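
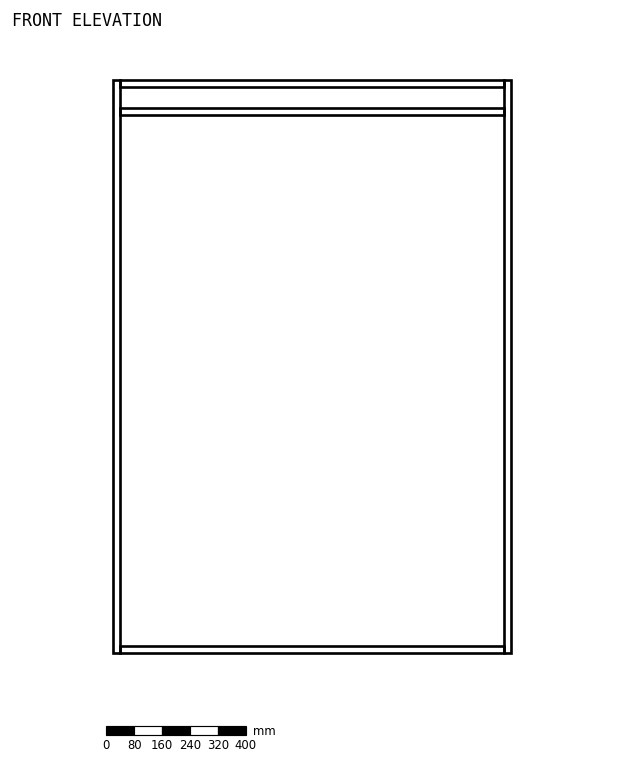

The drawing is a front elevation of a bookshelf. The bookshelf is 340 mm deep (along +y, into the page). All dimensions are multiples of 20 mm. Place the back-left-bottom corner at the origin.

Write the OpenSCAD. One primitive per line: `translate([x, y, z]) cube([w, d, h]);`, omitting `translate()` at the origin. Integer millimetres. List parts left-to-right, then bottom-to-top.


cube([20, 340, 1640]);
translate([20, 0, 0]) cube([1100, 340, 20]);
translate([20, 0, 1540]) cube([1100, 340, 20]);
translate([20, 0, 1620]) cube([1100, 340, 20]);
translate([1120, 0, 0]) cube([20, 340, 1640]);


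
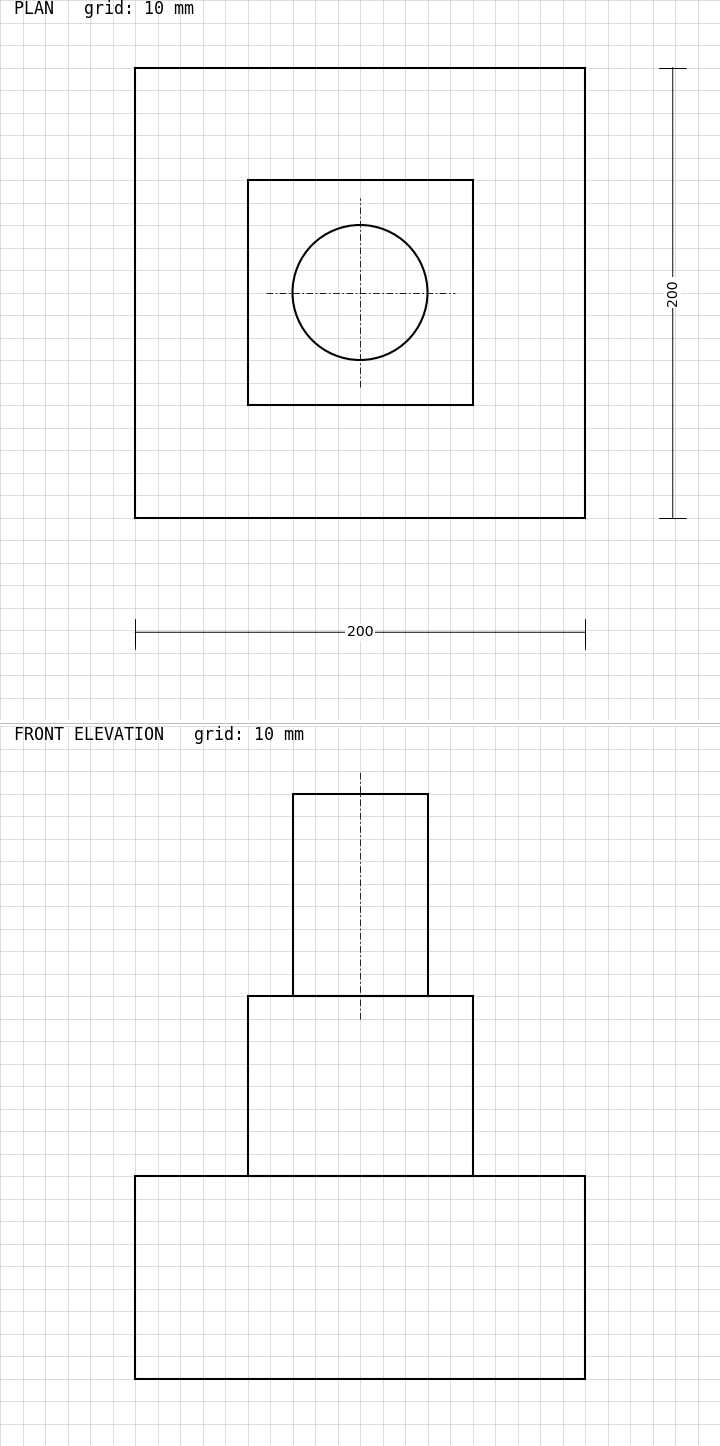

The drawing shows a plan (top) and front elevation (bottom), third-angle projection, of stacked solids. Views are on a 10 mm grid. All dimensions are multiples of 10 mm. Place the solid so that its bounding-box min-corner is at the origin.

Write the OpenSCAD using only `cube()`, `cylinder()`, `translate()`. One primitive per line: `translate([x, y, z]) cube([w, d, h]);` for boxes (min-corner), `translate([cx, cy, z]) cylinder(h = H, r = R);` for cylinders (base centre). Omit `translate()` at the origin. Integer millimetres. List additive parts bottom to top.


cube([200, 200, 90]);
translate([50, 50, 90]) cube([100, 100, 80]);
translate([100, 100, 170]) cylinder(h = 90, r = 30);


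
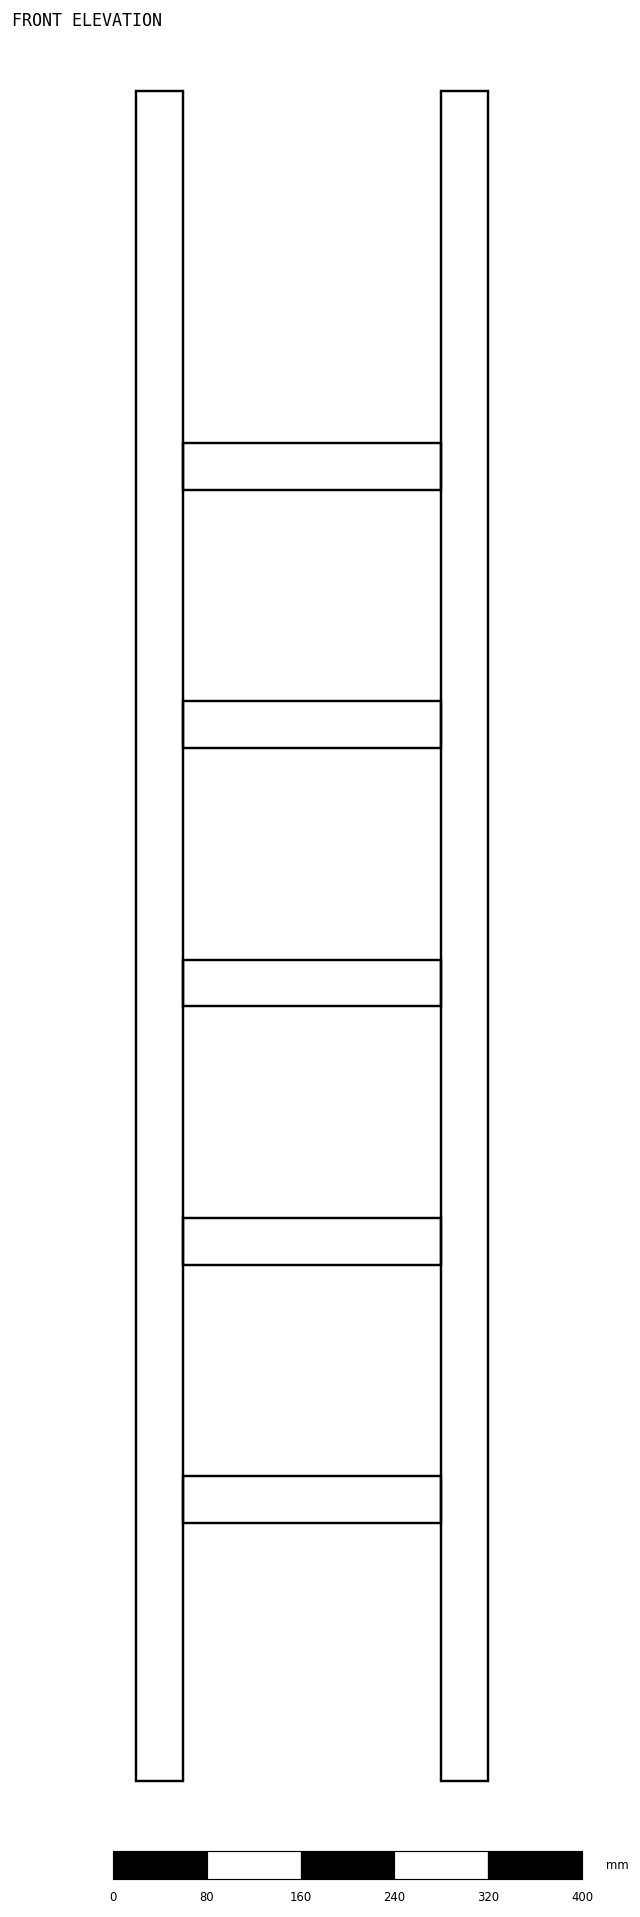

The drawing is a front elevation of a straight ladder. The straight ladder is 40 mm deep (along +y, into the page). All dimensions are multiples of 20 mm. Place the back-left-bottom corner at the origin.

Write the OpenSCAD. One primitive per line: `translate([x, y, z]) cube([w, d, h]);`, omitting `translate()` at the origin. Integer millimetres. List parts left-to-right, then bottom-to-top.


cube([40, 40, 1440]);
translate([40, 0, 220]) cube([220, 40, 40]);
translate([40, 0, 440]) cube([220, 40, 40]);
translate([40, 0, 660]) cube([220, 40, 40]);
translate([40, 0, 880]) cube([220, 40, 40]);
translate([40, 0, 1100]) cube([220, 40, 40]);
translate([260, 0, 0]) cube([40, 40, 1440]);


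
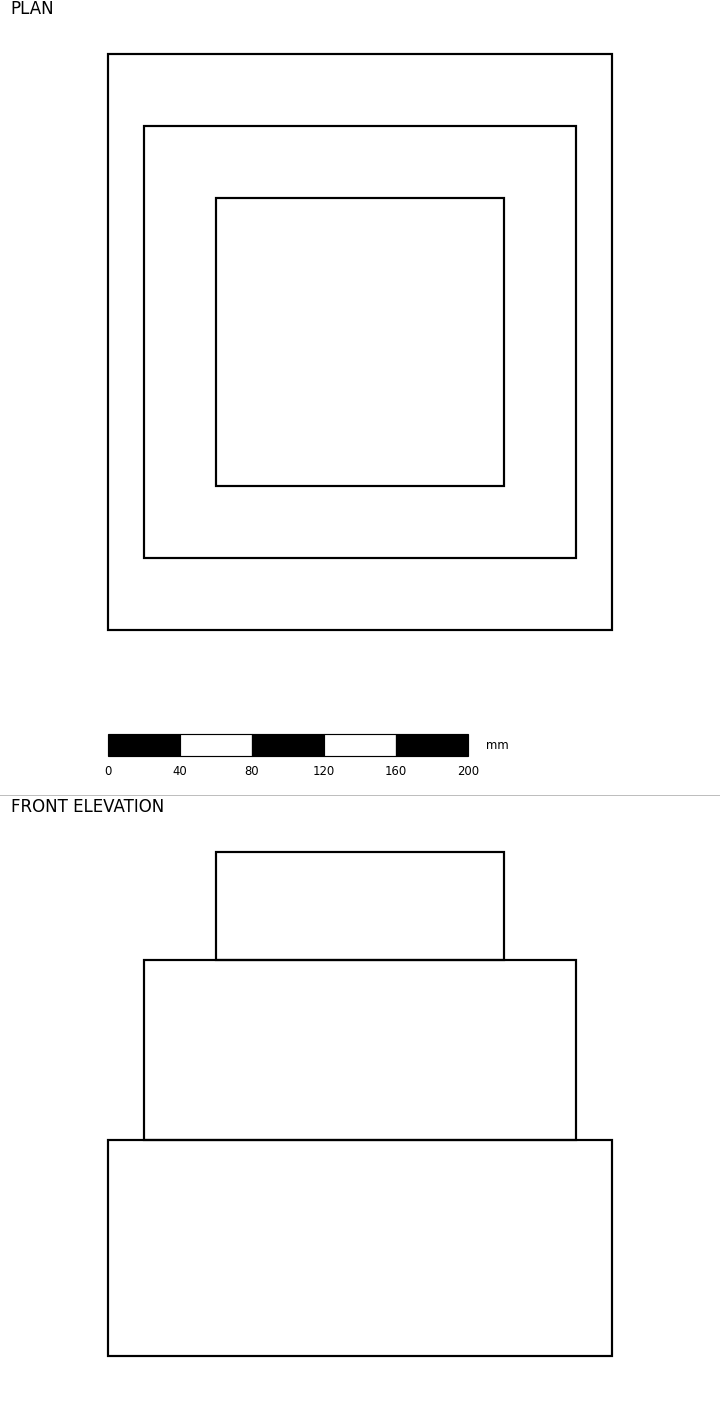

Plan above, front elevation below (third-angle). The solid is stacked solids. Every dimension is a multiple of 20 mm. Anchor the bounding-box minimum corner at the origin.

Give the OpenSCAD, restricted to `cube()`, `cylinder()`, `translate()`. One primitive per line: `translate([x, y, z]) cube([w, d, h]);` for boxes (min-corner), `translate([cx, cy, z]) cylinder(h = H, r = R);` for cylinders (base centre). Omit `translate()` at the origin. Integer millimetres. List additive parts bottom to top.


cube([280, 320, 120]);
translate([20, 40, 120]) cube([240, 240, 100]);
translate([60, 80, 220]) cube([160, 160, 60]);


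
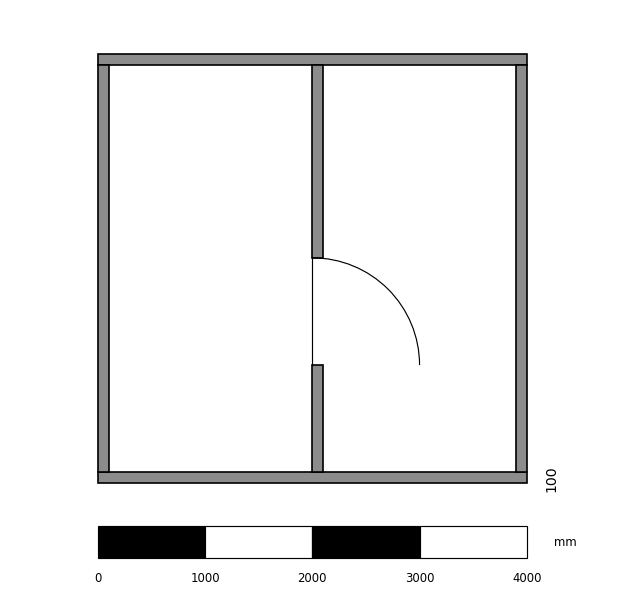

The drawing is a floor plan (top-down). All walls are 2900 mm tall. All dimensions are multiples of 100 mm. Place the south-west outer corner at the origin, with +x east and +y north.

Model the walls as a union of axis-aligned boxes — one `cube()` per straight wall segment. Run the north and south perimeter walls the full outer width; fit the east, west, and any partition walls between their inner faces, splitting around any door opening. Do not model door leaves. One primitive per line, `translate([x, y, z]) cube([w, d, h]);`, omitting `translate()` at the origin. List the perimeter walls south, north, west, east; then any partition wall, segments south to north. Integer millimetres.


cube([4000, 100, 2900]);
translate([0, 3900, 0]) cube([4000, 100, 2900]);
translate([0, 100, 0]) cube([100, 3800, 2900]);
translate([3900, 100, 0]) cube([100, 3800, 2900]);
translate([2000, 100, 0]) cube([100, 1000, 2900]);
translate([2000, 2100, 0]) cube([100, 1800, 2900]);


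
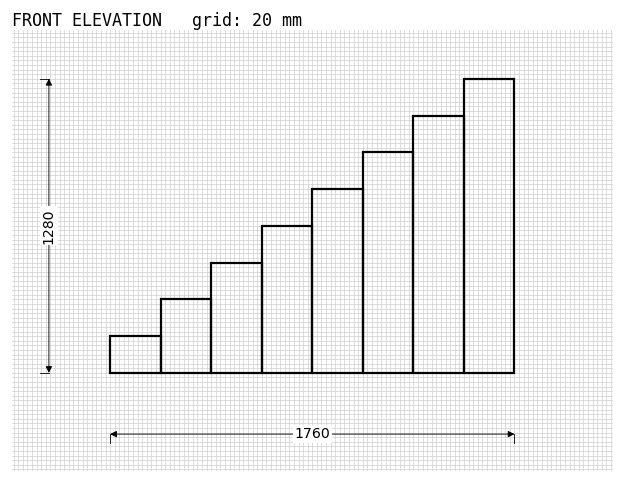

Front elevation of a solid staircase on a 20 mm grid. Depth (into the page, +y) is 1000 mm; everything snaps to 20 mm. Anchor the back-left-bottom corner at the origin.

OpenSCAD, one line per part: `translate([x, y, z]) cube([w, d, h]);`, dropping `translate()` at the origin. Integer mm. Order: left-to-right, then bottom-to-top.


cube([220, 1000, 160]);
translate([220, 0, 0]) cube([220, 1000, 320]);
translate([440, 0, 0]) cube([220, 1000, 480]);
translate([660, 0, 0]) cube([220, 1000, 640]);
translate([880, 0, 0]) cube([220, 1000, 800]);
translate([1100, 0, 0]) cube([220, 1000, 960]);
translate([1320, 0, 0]) cube([220, 1000, 1120]);
translate([1540, 0, 0]) cube([220, 1000, 1280]);


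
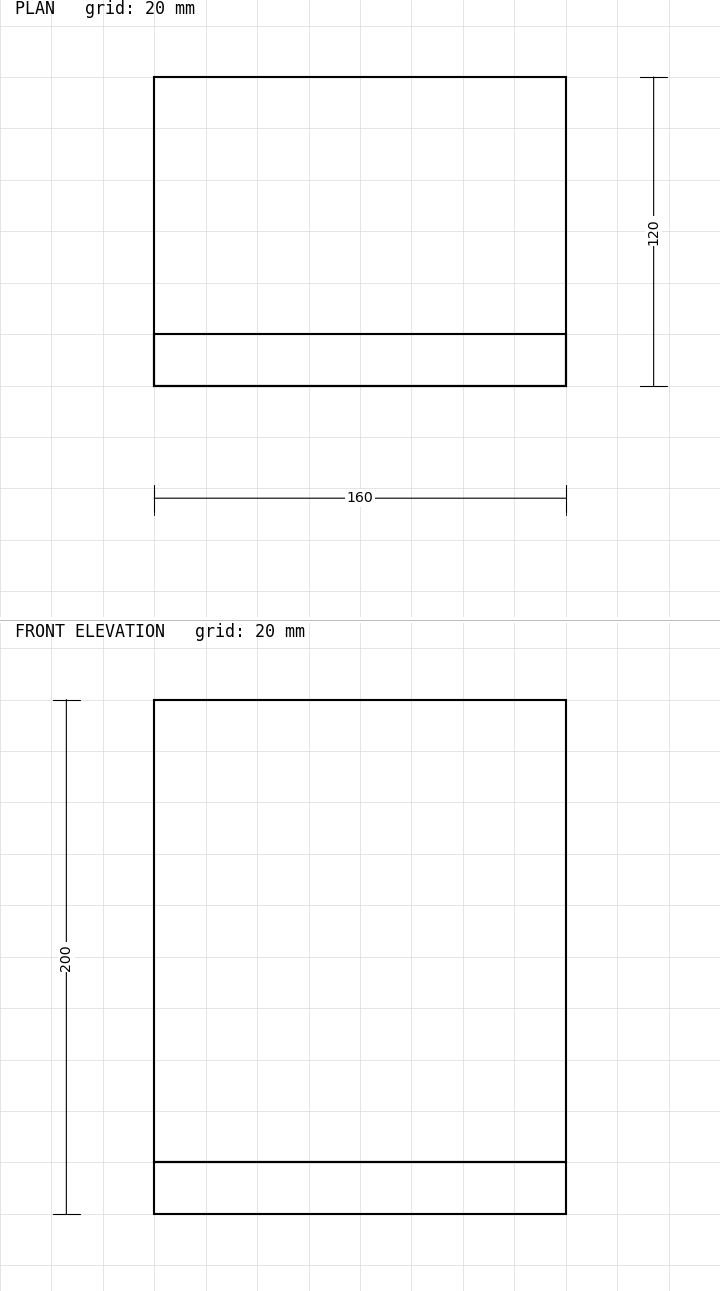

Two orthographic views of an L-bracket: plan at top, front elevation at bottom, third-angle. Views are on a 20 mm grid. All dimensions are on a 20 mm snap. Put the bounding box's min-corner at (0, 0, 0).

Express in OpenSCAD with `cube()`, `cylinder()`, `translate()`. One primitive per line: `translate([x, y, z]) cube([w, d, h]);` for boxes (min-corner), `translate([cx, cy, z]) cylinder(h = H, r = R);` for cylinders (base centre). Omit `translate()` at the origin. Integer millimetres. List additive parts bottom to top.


cube([160, 120, 20]);
translate([0, 0, 20]) cube([160, 20, 180]);


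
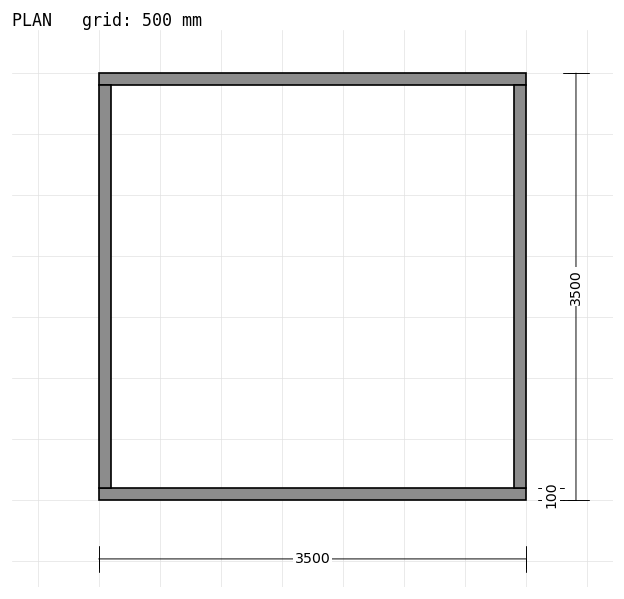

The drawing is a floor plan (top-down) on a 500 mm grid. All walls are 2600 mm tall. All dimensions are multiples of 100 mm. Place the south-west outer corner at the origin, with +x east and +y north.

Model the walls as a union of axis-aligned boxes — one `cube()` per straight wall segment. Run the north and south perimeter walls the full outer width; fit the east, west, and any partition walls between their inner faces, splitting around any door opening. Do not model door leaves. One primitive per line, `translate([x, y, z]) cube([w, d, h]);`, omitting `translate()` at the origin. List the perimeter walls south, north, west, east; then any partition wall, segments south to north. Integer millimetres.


cube([3500, 100, 2600]);
translate([0, 3400, 0]) cube([3500, 100, 2600]);
translate([0, 100, 0]) cube([100, 3300, 2600]);
translate([3400, 100, 0]) cube([100, 3300, 2600]);


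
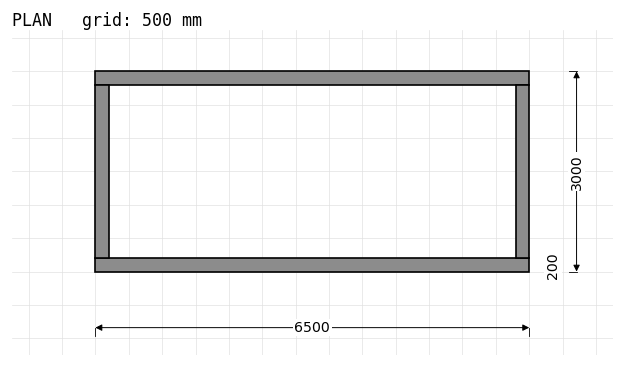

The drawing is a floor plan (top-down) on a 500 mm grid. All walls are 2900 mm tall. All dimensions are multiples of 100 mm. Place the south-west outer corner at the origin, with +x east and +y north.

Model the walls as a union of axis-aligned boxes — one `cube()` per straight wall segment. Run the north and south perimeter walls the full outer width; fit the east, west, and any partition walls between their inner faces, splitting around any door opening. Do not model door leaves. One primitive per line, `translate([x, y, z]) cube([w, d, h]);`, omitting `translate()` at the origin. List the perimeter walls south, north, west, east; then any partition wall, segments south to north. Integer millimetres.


cube([6500, 200, 2900]);
translate([0, 2800, 0]) cube([6500, 200, 2900]);
translate([0, 200, 0]) cube([200, 2600, 2900]);
translate([6300, 200, 0]) cube([200, 2600, 2900]);


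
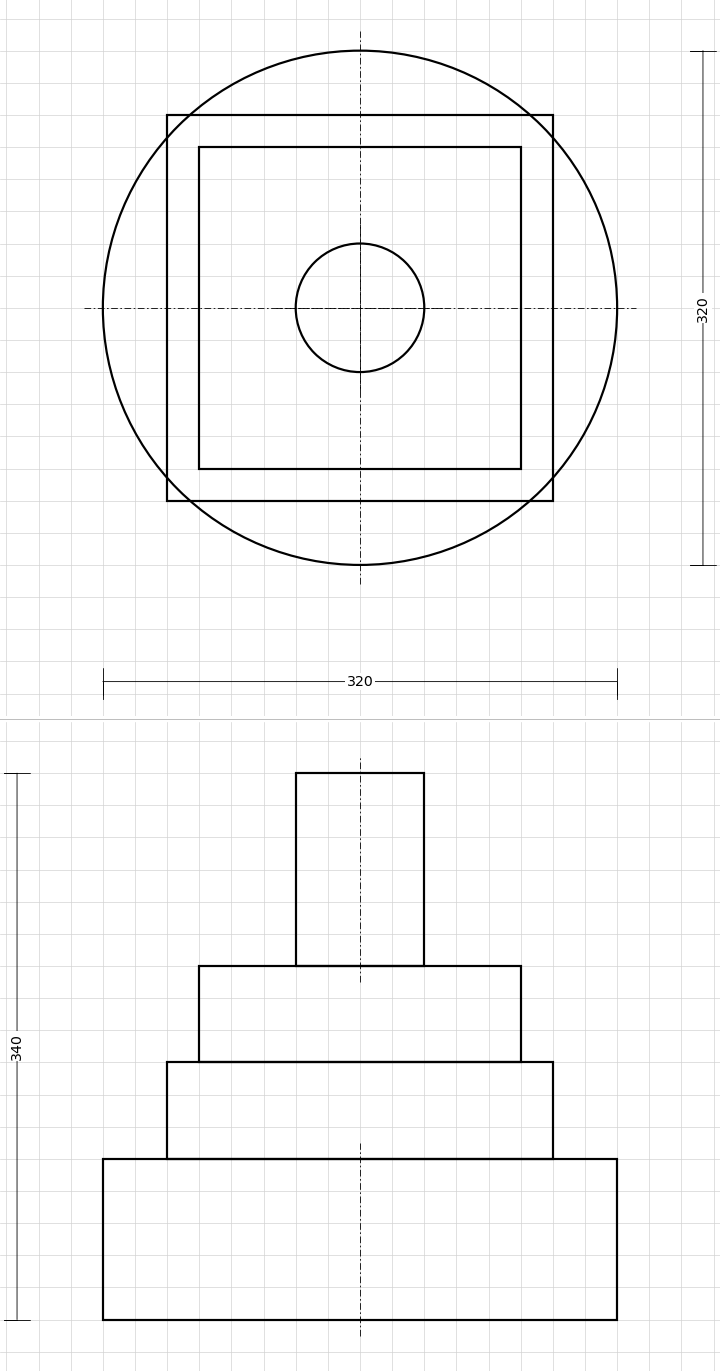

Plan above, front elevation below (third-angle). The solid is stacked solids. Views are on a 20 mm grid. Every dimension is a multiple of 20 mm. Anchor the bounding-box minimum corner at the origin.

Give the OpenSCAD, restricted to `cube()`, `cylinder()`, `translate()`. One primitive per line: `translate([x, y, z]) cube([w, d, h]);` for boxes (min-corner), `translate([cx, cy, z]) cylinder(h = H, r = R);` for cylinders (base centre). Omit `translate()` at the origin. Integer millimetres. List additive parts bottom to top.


translate([160, 160, 0]) cylinder(h = 100, r = 160);
translate([40, 40, 100]) cube([240, 240, 60]);
translate([60, 60, 160]) cube([200, 200, 60]);
translate([160, 160, 220]) cylinder(h = 120, r = 40);


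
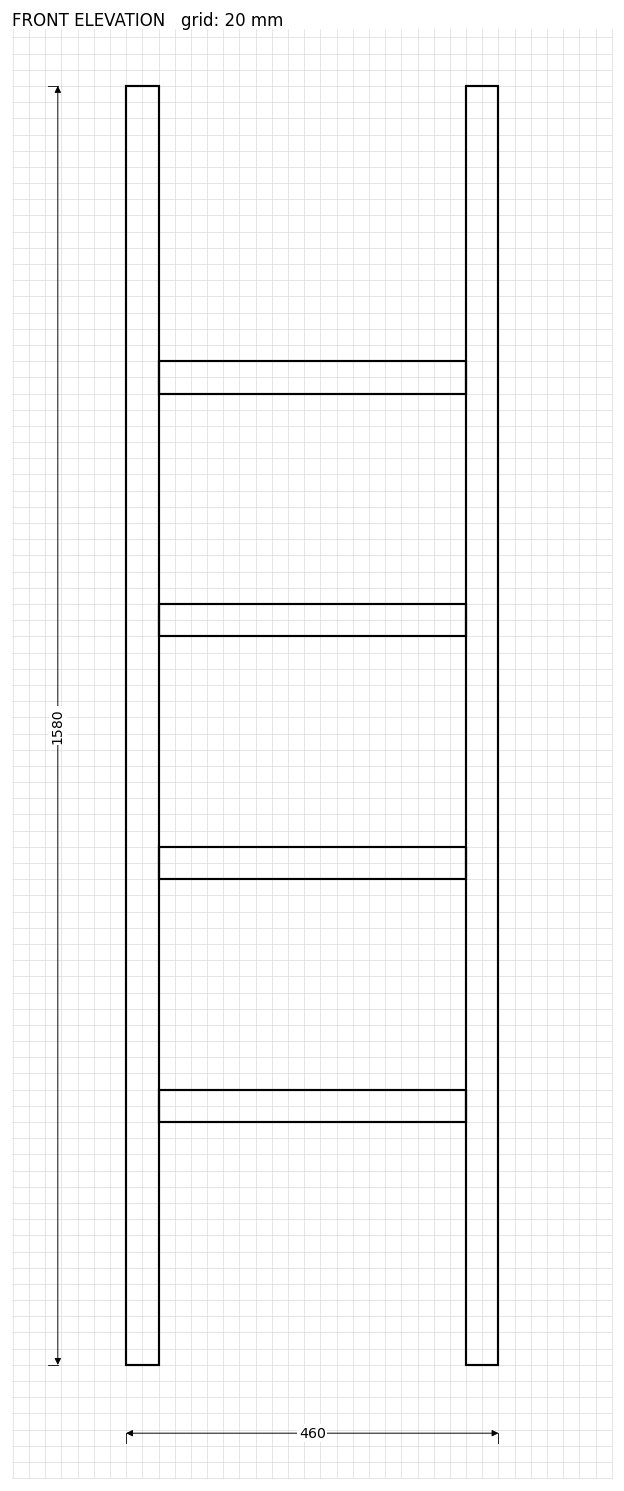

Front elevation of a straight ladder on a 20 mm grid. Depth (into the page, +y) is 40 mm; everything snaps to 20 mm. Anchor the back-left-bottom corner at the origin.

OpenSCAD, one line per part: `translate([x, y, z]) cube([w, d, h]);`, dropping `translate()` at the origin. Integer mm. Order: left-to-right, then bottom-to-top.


cube([40, 40, 1580]);
translate([40, 0, 300]) cube([380, 40, 40]);
translate([40, 0, 600]) cube([380, 40, 40]);
translate([40, 0, 900]) cube([380, 40, 40]);
translate([40, 0, 1200]) cube([380, 40, 40]);
translate([420, 0, 0]) cube([40, 40, 1580]);


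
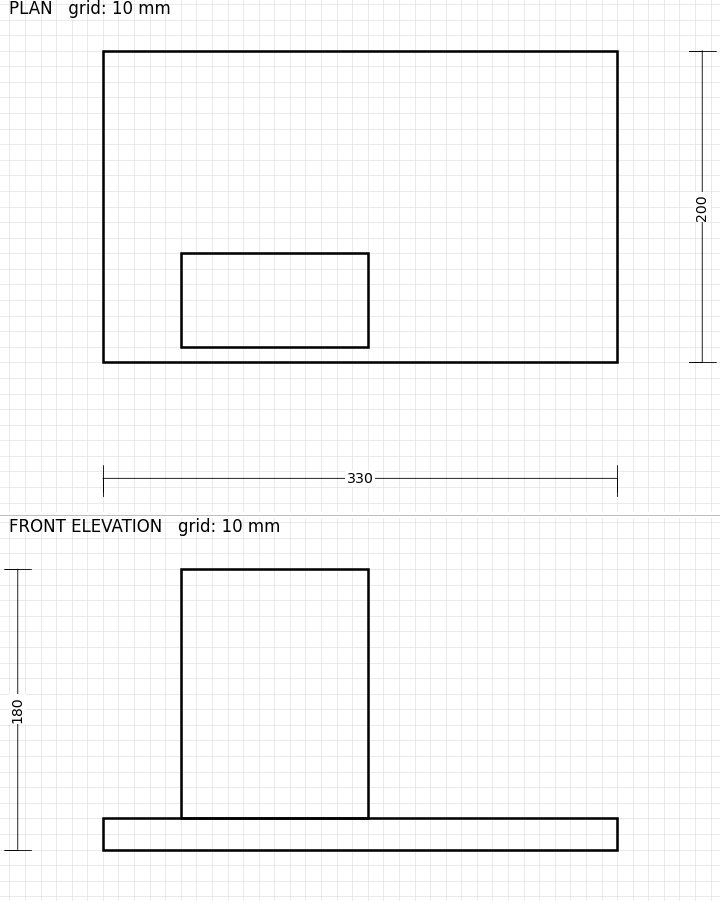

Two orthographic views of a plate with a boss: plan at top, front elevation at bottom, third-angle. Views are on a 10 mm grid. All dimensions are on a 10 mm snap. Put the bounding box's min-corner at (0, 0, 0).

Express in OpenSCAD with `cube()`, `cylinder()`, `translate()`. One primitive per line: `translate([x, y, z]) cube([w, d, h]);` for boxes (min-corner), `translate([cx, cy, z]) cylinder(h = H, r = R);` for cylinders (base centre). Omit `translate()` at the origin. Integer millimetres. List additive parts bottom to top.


cube([330, 200, 20]);
translate([50, 10, 20]) cube([120, 60, 160]);


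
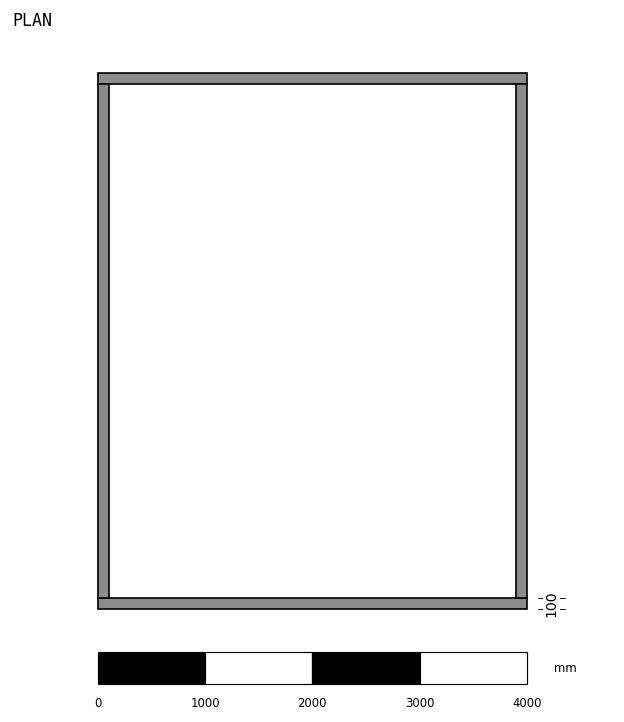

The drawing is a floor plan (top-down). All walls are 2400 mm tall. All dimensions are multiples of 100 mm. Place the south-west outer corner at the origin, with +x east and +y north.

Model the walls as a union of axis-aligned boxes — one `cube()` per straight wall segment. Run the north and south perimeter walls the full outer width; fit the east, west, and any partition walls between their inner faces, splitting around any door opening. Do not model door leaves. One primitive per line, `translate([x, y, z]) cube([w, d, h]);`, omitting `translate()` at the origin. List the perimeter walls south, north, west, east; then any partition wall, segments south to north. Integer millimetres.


cube([4000, 100, 2400]);
translate([0, 4900, 0]) cube([4000, 100, 2400]);
translate([0, 100, 0]) cube([100, 4800, 2400]);
translate([3900, 100, 0]) cube([100, 4800, 2400]);


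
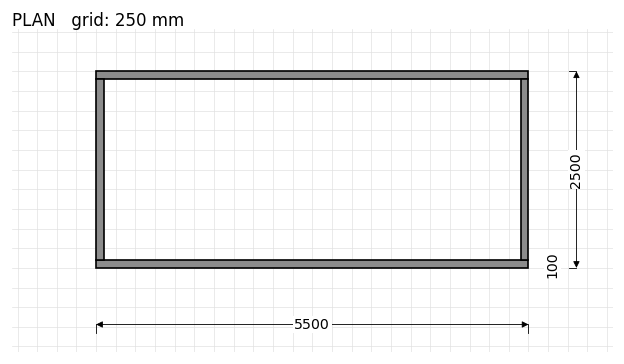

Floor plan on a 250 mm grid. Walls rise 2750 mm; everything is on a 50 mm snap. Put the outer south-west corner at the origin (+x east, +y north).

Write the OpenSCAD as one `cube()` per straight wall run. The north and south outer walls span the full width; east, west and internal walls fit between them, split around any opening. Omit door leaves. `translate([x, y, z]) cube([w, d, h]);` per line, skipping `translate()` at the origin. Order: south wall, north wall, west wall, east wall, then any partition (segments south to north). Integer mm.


cube([5500, 100, 2750]);
translate([0, 2400, 0]) cube([5500, 100, 2750]);
translate([0, 100, 0]) cube([100, 2300, 2750]);
translate([5400, 100, 0]) cube([100, 2300, 2750]);


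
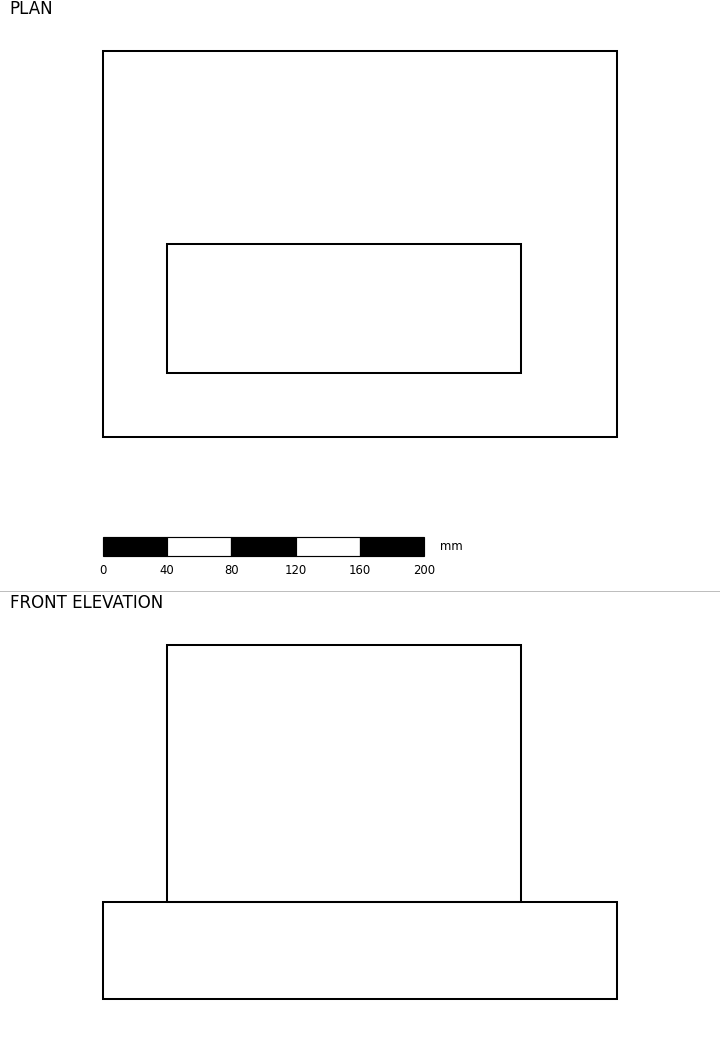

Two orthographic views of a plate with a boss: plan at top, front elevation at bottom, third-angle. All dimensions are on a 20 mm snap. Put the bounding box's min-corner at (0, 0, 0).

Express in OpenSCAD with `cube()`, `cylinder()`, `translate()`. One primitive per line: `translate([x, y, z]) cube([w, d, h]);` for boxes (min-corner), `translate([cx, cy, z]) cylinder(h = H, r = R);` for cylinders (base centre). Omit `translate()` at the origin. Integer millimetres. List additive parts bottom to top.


cube([320, 240, 60]);
translate([40, 40, 60]) cube([220, 80, 160]);


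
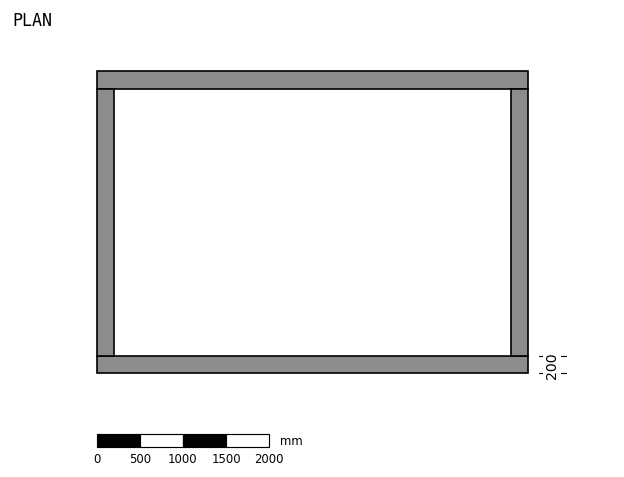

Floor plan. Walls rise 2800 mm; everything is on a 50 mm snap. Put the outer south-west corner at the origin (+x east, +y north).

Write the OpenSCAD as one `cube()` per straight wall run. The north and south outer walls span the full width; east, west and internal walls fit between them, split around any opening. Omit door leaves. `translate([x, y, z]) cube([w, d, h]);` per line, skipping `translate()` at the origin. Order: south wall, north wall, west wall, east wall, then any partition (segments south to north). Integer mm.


cube([5000, 200, 2800]);
translate([0, 3300, 0]) cube([5000, 200, 2800]);
translate([0, 200, 0]) cube([200, 3100, 2800]);
translate([4800, 200, 0]) cube([200, 3100, 2800]);


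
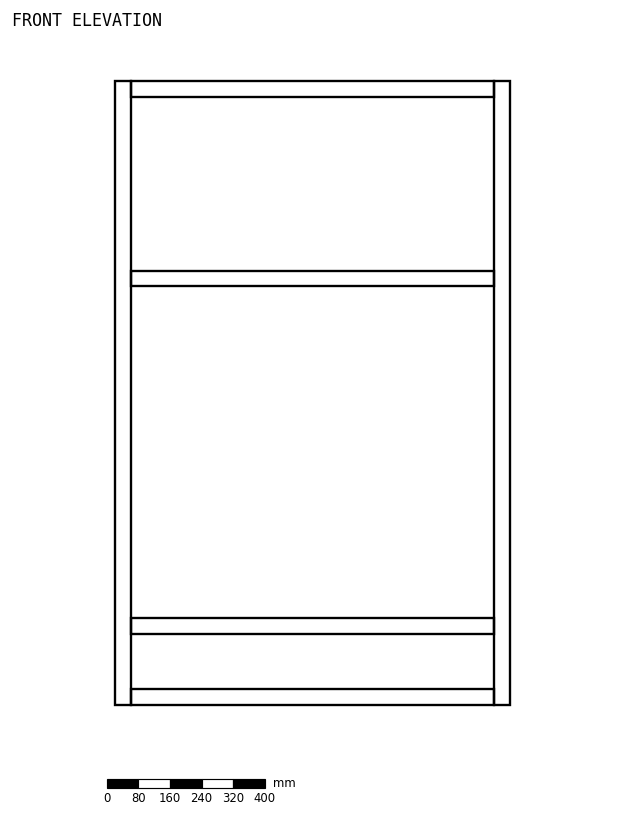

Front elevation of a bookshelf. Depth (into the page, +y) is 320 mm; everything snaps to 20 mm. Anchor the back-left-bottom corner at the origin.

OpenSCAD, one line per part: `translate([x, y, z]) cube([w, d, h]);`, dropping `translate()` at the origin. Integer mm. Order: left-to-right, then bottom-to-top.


cube([40, 320, 1580]);
translate([40, 0, 0]) cube([920, 320, 40]);
translate([40, 0, 180]) cube([920, 320, 40]);
translate([40, 0, 1060]) cube([920, 320, 40]);
translate([40, 0, 1540]) cube([920, 320, 40]);
translate([960, 0, 0]) cube([40, 320, 1580]);


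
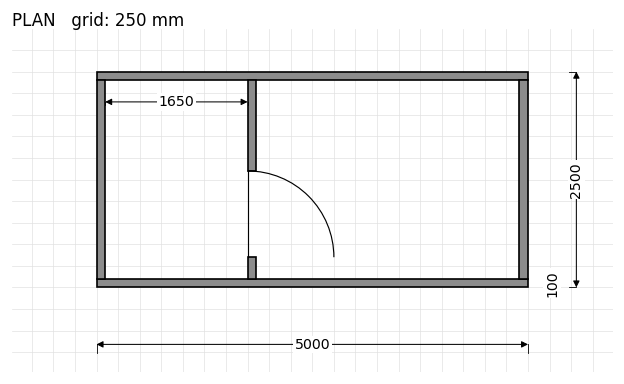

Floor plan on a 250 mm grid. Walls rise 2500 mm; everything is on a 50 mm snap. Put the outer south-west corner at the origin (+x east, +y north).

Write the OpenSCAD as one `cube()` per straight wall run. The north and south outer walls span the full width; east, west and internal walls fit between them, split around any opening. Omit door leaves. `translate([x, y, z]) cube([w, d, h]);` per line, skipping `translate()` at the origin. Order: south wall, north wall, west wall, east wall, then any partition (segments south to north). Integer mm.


cube([5000, 100, 2500]);
translate([0, 2400, 0]) cube([5000, 100, 2500]);
translate([0, 100, 0]) cube([100, 2300, 2500]);
translate([4900, 100, 0]) cube([100, 2300, 2500]);
translate([1750, 100, 0]) cube([100, 250, 2500]);
translate([1750, 1350, 0]) cube([100, 1050, 2500]);


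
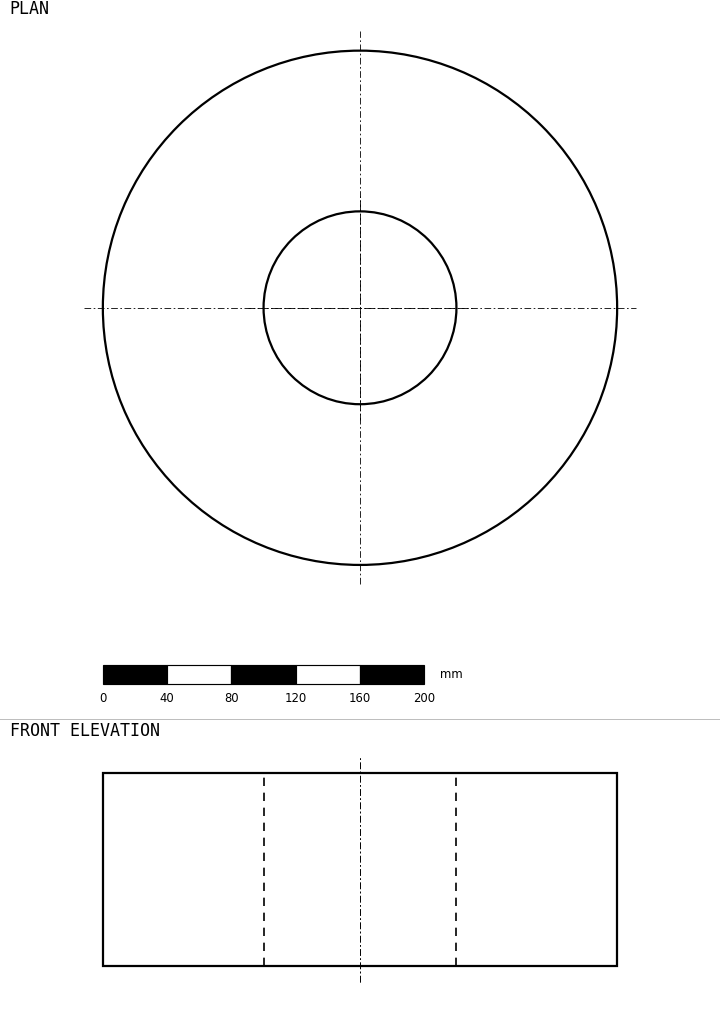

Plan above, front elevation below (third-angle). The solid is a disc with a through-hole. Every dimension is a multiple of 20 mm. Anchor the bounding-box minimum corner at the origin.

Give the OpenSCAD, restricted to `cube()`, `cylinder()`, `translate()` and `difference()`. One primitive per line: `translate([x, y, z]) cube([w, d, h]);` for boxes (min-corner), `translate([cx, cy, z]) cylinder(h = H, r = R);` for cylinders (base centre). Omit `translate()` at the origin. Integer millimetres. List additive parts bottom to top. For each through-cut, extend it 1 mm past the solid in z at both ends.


difference() {
  translate([160, 160, 0]) cylinder(h = 120, r = 160);
  translate([160, 160, -1]) cylinder(h = 122, r = 60);
}


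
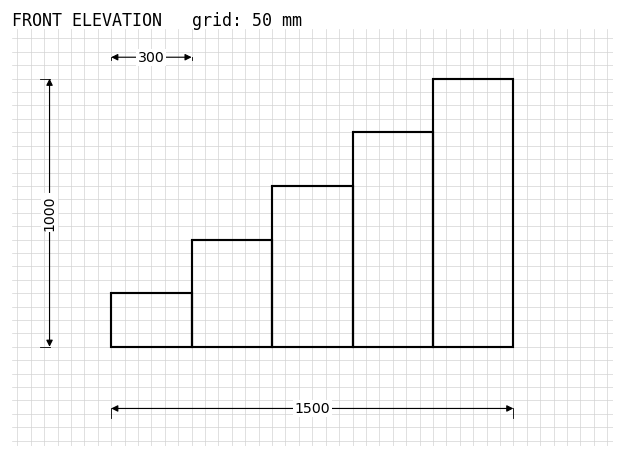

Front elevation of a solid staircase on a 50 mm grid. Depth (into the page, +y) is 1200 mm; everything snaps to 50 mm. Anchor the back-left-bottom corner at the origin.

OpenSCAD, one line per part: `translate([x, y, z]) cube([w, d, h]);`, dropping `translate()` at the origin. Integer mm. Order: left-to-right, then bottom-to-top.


cube([300, 1200, 200]);
translate([300, 0, 0]) cube([300, 1200, 400]);
translate([600, 0, 0]) cube([300, 1200, 600]);
translate([900, 0, 0]) cube([300, 1200, 800]);
translate([1200, 0, 0]) cube([300, 1200, 1000]);


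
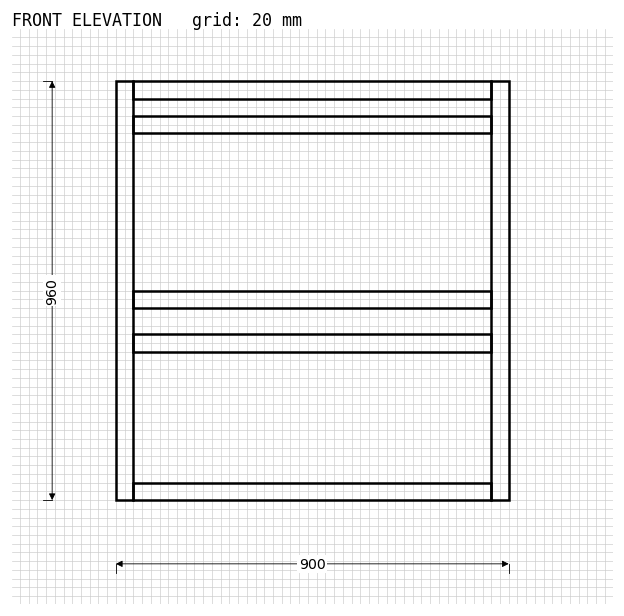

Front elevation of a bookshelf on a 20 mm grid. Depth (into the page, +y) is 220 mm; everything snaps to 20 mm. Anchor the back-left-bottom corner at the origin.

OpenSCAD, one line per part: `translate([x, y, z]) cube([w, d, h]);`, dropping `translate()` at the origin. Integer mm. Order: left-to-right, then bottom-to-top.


cube([40, 220, 960]);
translate([40, 0, 0]) cube([820, 220, 40]);
translate([40, 0, 340]) cube([820, 220, 40]);
translate([40, 0, 440]) cube([820, 220, 40]);
translate([40, 0, 840]) cube([820, 220, 40]);
translate([40, 0, 920]) cube([820, 220, 40]);
translate([860, 0, 0]) cube([40, 220, 960]);


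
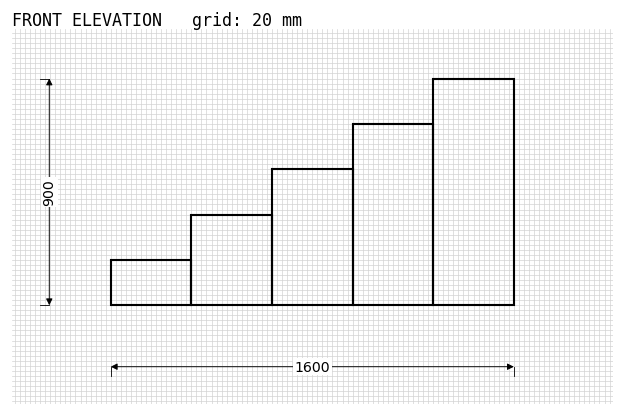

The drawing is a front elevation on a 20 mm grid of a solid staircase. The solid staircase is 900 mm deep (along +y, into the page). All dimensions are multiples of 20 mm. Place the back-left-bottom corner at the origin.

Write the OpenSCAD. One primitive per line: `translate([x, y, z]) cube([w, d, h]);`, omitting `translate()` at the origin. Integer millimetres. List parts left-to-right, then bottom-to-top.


cube([320, 900, 180]);
translate([320, 0, 0]) cube([320, 900, 360]);
translate([640, 0, 0]) cube([320, 900, 540]);
translate([960, 0, 0]) cube([320, 900, 720]);
translate([1280, 0, 0]) cube([320, 900, 900]);


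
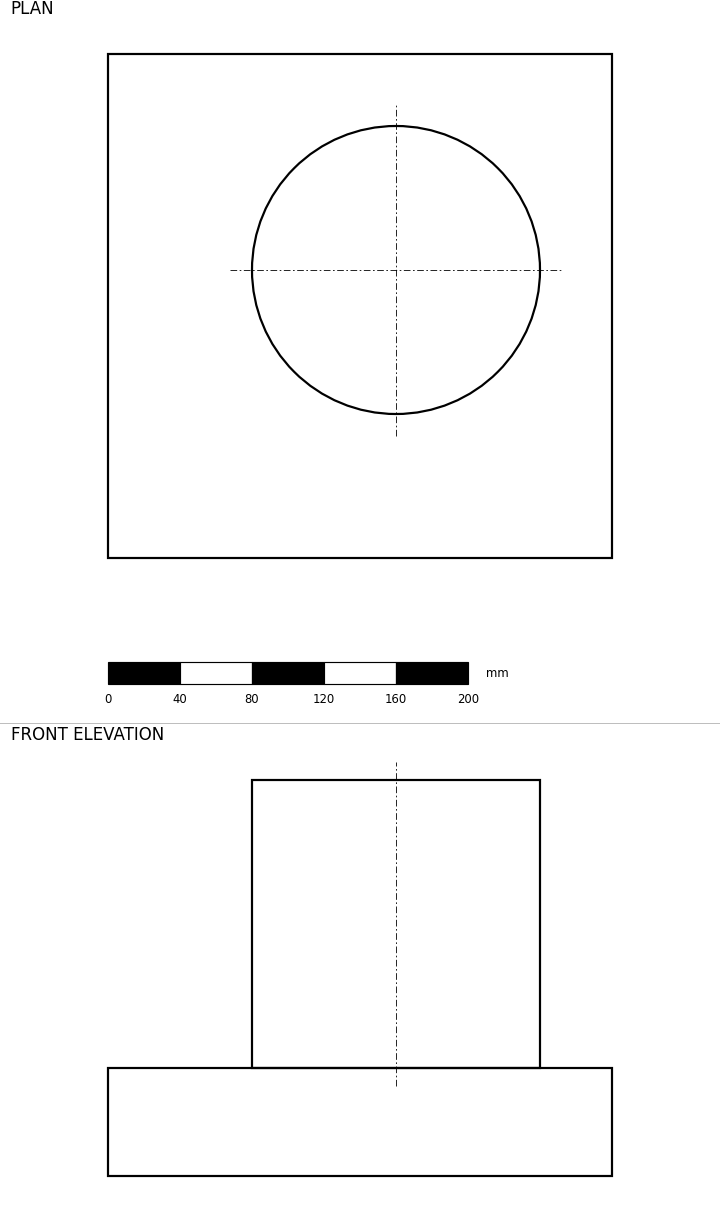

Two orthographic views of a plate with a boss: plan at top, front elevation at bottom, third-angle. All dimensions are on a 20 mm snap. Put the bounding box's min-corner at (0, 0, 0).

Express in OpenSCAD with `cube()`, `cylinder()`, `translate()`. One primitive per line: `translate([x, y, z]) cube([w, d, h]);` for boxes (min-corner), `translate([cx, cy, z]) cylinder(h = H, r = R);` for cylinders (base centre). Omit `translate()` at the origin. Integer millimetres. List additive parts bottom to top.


cube([280, 280, 60]);
translate([160, 160, 60]) cylinder(h = 160, r = 80);


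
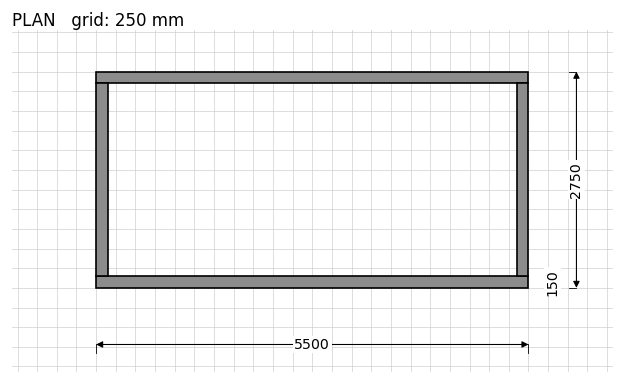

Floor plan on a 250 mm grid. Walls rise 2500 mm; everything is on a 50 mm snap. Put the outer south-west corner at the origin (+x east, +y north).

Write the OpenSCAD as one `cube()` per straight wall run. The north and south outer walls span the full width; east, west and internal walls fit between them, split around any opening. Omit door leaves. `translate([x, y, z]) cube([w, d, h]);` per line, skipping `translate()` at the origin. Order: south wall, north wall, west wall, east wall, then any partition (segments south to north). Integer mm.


cube([5500, 150, 2500]);
translate([0, 2600, 0]) cube([5500, 150, 2500]);
translate([0, 150, 0]) cube([150, 2450, 2500]);
translate([5350, 150, 0]) cube([150, 2450, 2500]);


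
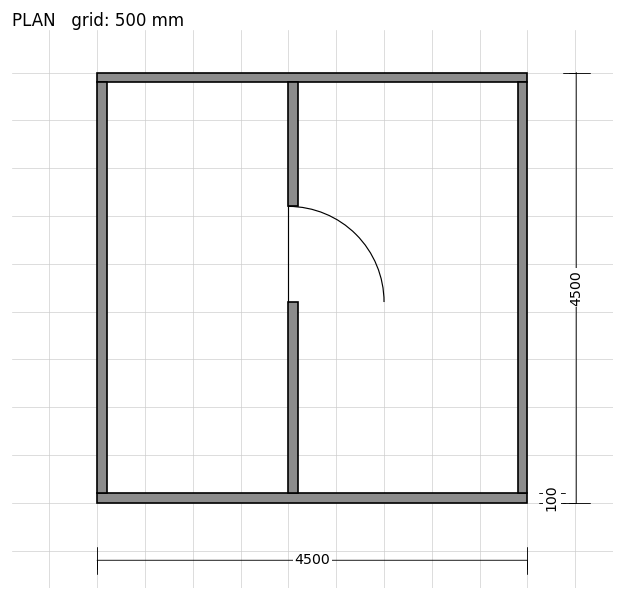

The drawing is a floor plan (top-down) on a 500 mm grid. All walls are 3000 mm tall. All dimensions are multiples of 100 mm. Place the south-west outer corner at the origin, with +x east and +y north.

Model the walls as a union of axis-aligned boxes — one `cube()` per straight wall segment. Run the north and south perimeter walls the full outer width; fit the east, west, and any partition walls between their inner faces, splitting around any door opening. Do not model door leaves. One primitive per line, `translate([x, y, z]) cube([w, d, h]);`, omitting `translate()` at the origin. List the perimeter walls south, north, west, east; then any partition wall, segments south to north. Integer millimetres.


cube([4500, 100, 3000]);
translate([0, 4400, 0]) cube([4500, 100, 3000]);
translate([0, 100, 0]) cube([100, 4300, 3000]);
translate([4400, 100, 0]) cube([100, 4300, 3000]);
translate([2000, 100, 0]) cube([100, 2000, 3000]);
translate([2000, 3100, 0]) cube([100, 1300, 3000]);


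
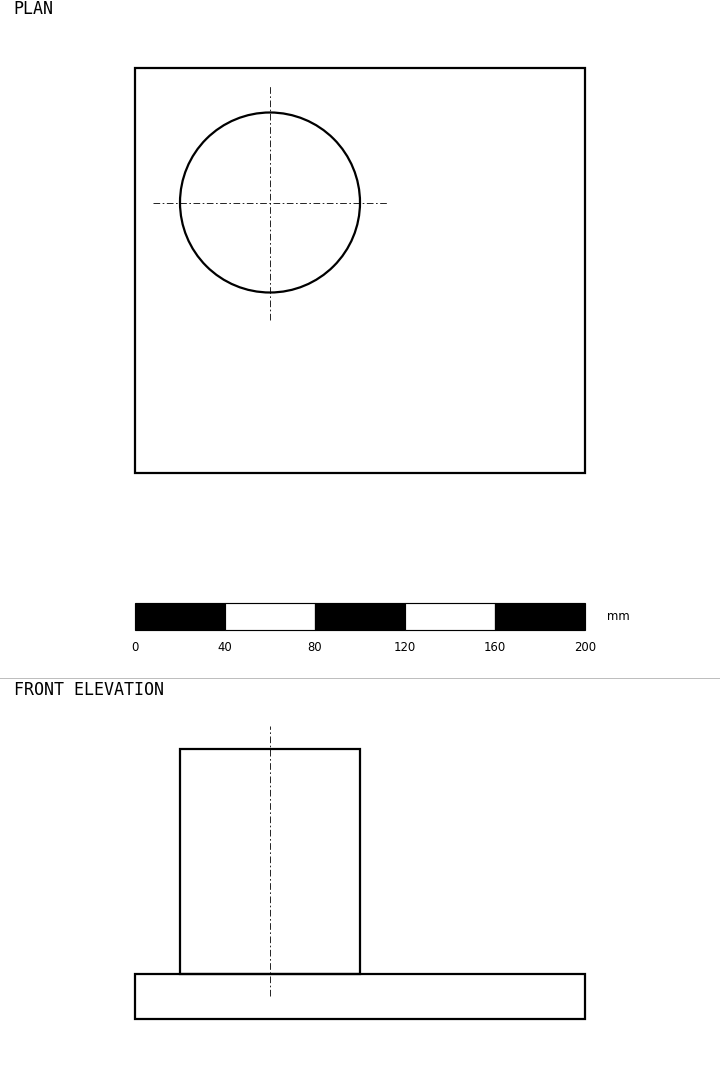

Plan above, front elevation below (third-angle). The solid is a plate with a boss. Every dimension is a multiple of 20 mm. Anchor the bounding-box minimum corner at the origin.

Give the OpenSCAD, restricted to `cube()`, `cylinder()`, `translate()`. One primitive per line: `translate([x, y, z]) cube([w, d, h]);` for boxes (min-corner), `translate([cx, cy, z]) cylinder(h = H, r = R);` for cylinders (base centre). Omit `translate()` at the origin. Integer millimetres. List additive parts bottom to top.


cube([200, 180, 20]);
translate([60, 120, 20]) cylinder(h = 100, r = 40);


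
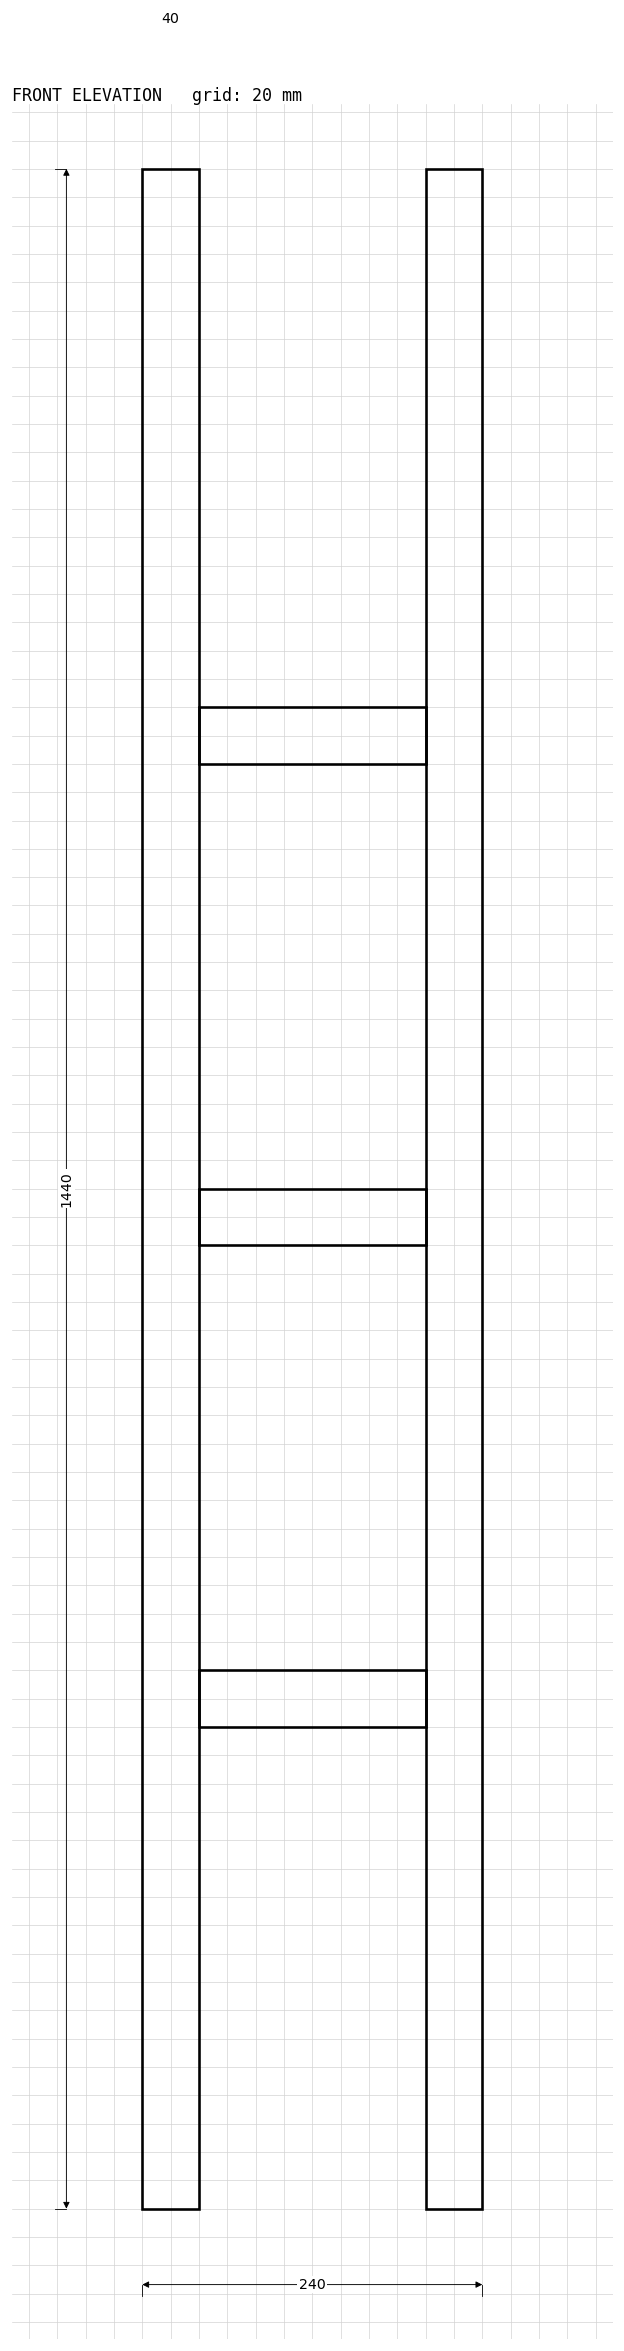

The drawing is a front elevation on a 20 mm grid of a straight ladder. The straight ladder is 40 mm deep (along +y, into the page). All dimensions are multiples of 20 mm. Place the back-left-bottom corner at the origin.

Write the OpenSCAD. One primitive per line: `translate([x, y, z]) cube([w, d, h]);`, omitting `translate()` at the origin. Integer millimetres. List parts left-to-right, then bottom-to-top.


cube([40, 40, 1440]);
translate([40, 0, 340]) cube([160, 40, 40]);
translate([40, 0, 680]) cube([160, 40, 40]);
translate([40, 0, 1020]) cube([160, 40, 40]);
translate([200, 0, 0]) cube([40, 40, 1440]);


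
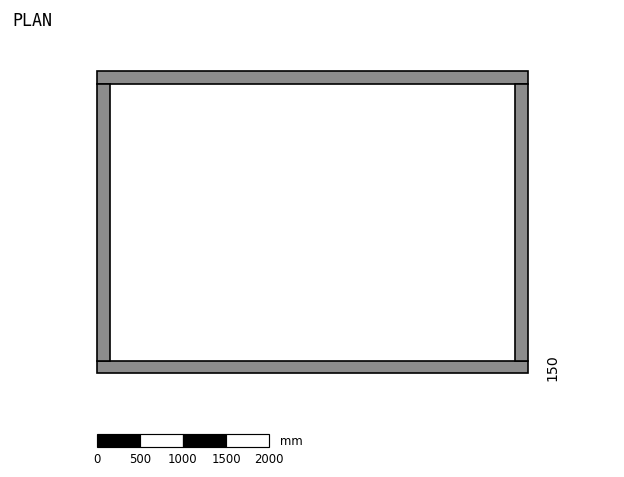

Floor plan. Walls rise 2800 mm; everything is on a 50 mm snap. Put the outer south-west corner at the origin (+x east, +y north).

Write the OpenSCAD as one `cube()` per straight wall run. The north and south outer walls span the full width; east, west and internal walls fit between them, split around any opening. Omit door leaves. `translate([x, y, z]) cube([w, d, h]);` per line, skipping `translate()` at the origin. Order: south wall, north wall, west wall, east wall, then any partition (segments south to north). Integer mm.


cube([5000, 150, 2800]);
translate([0, 3350, 0]) cube([5000, 150, 2800]);
translate([0, 150, 0]) cube([150, 3200, 2800]);
translate([4850, 150, 0]) cube([150, 3200, 2800]);


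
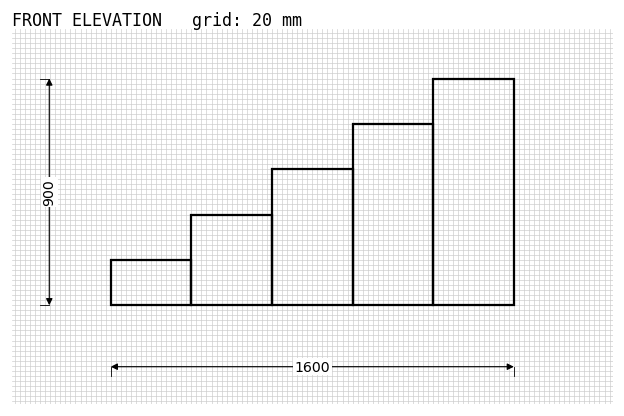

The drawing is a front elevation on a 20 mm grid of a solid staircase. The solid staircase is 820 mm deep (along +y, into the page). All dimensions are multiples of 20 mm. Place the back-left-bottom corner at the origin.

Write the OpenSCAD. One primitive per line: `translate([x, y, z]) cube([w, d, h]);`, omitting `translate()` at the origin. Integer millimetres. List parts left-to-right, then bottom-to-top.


cube([320, 820, 180]);
translate([320, 0, 0]) cube([320, 820, 360]);
translate([640, 0, 0]) cube([320, 820, 540]);
translate([960, 0, 0]) cube([320, 820, 720]);
translate([1280, 0, 0]) cube([320, 820, 900]);


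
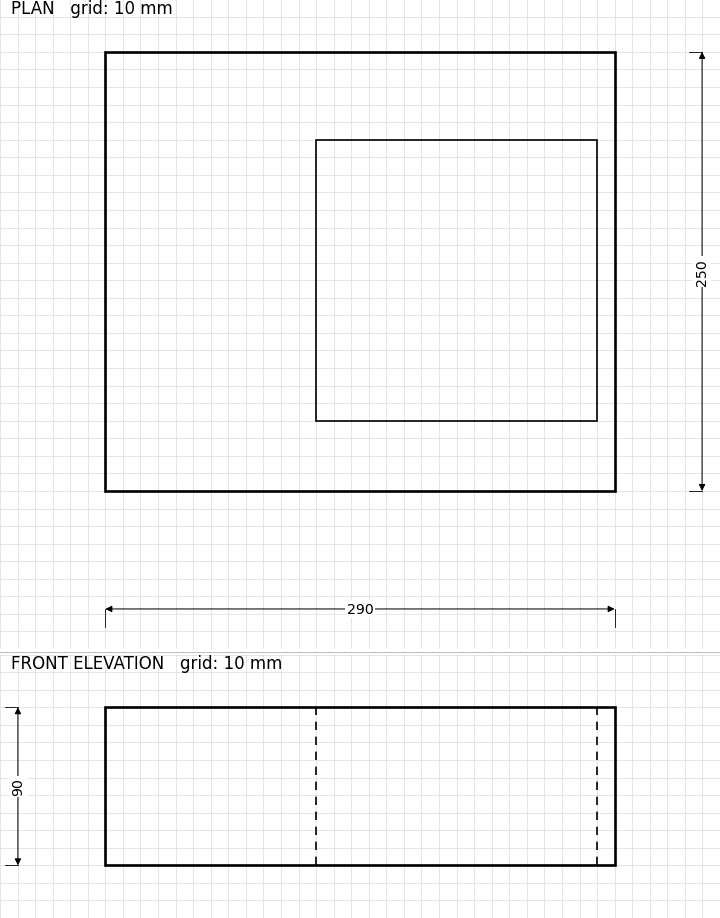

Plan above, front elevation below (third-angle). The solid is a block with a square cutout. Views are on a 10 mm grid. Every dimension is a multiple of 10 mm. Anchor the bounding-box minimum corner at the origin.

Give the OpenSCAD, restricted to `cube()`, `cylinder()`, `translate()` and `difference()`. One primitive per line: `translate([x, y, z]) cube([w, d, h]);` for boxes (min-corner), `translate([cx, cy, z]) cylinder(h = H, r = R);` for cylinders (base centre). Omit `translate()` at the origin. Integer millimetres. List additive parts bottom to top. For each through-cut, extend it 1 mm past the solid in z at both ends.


difference() {
  cube([290, 250, 90]);
  translate([120, 40, -1]) cube([160, 160, 92]);
}


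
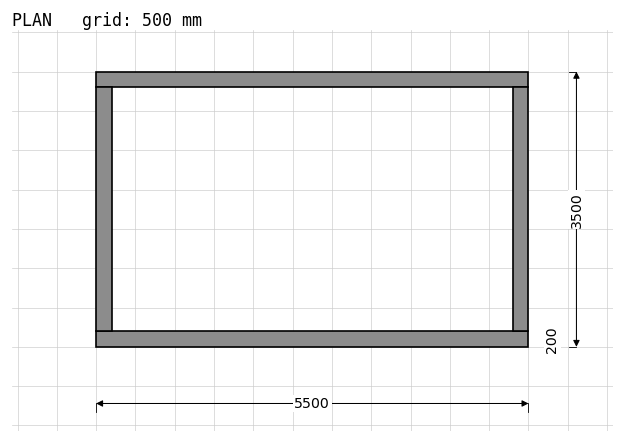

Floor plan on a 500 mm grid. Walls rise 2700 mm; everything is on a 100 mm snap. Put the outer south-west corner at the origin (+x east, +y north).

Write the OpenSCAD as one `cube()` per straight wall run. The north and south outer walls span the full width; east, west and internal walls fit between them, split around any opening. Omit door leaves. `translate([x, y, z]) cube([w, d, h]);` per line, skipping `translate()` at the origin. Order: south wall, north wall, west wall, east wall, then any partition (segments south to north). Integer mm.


cube([5500, 200, 2700]);
translate([0, 3300, 0]) cube([5500, 200, 2700]);
translate([0, 200, 0]) cube([200, 3100, 2700]);
translate([5300, 200, 0]) cube([200, 3100, 2700]);


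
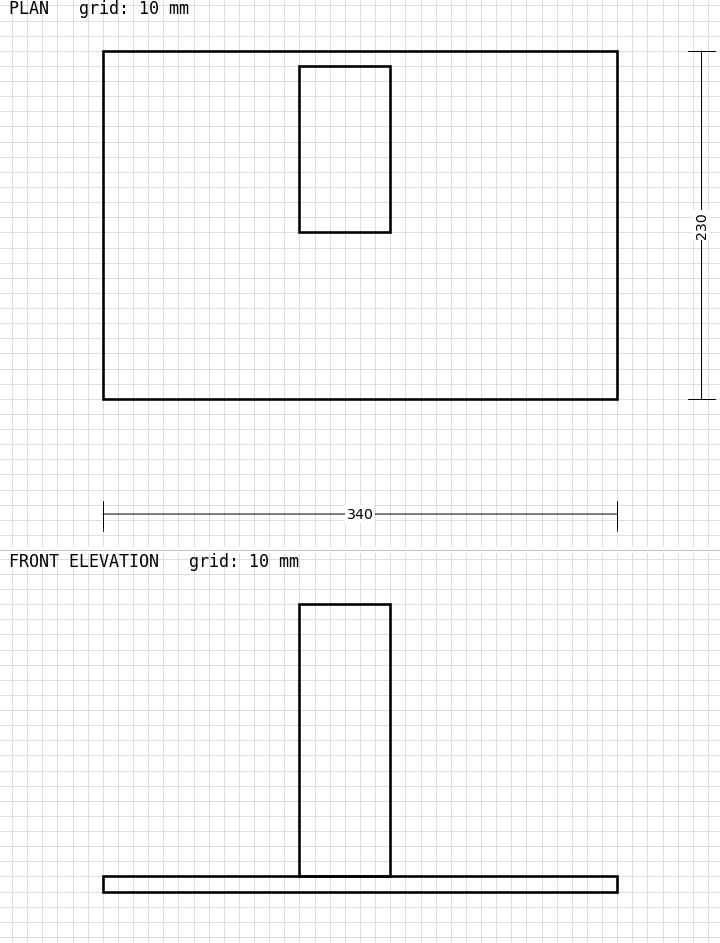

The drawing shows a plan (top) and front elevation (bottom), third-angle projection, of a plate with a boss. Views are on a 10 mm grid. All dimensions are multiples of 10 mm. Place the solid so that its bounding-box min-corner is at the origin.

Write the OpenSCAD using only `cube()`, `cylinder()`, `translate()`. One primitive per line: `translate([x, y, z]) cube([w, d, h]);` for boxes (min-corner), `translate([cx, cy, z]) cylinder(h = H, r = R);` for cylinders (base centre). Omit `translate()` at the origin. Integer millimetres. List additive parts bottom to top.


cube([340, 230, 10]);
translate([130, 110, 10]) cube([60, 110, 180]);


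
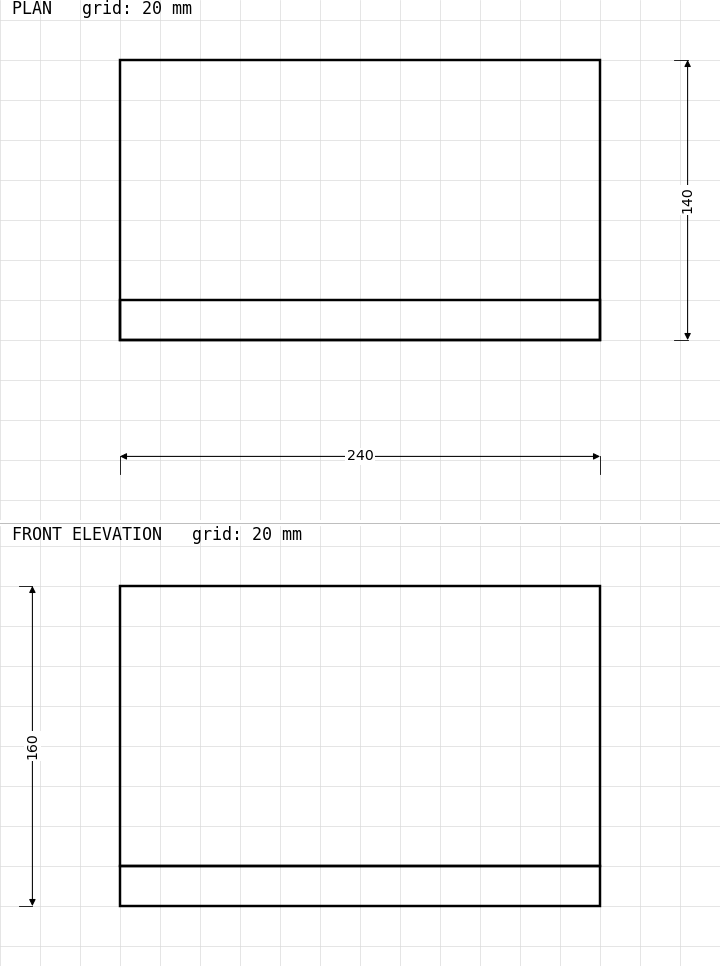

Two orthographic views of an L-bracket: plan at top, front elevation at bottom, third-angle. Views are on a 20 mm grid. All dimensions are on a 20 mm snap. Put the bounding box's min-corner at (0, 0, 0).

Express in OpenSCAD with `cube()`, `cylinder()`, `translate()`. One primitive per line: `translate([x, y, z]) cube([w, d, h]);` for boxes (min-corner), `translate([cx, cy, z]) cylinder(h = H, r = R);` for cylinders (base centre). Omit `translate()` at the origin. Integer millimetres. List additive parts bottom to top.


cube([240, 140, 20]);
translate([0, 0, 20]) cube([240, 20, 140]);


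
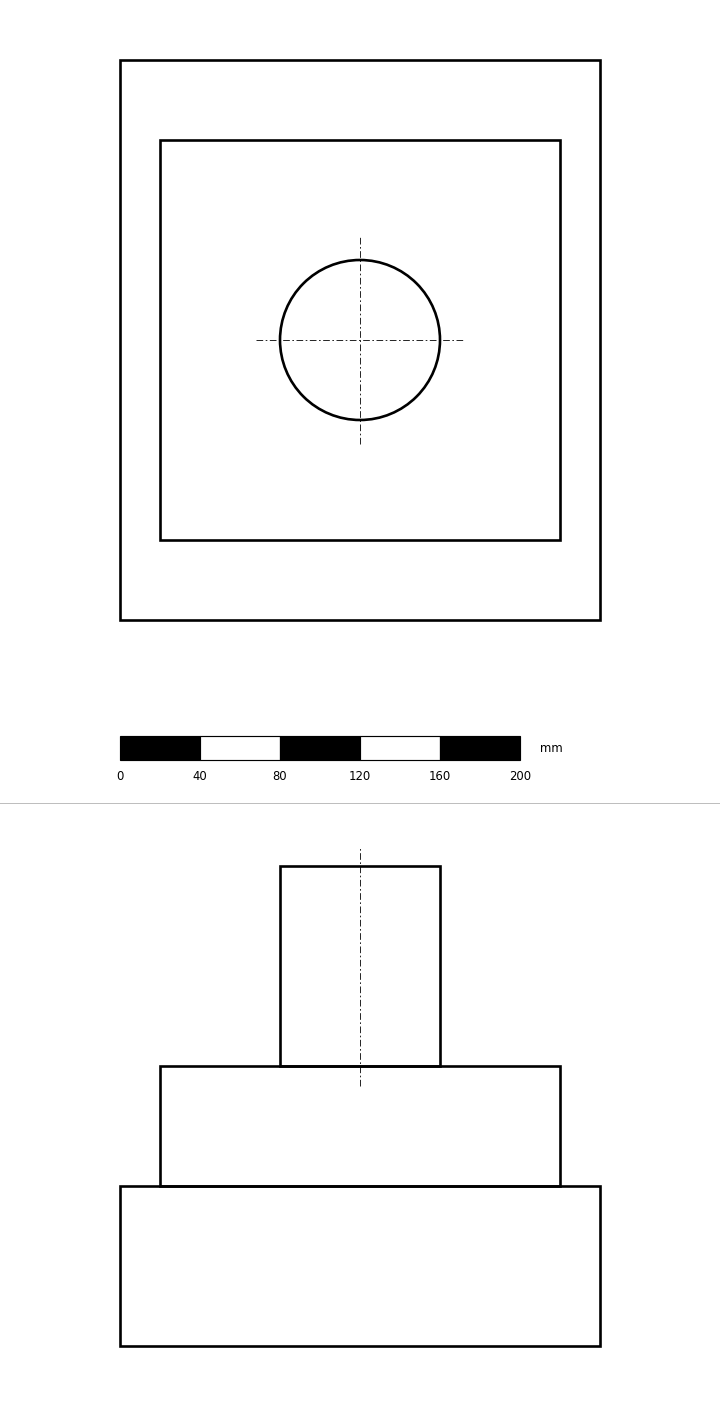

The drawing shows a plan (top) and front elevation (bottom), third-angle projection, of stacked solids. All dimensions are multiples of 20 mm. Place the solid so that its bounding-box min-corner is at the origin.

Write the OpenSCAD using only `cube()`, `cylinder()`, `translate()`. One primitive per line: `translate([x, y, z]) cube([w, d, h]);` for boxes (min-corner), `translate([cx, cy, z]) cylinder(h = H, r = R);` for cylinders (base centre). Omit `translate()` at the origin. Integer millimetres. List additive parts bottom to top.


cube([240, 280, 80]);
translate([20, 40, 80]) cube([200, 200, 60]);
translate([120, 140, 140]) cylinder(h = 100, r = 40);


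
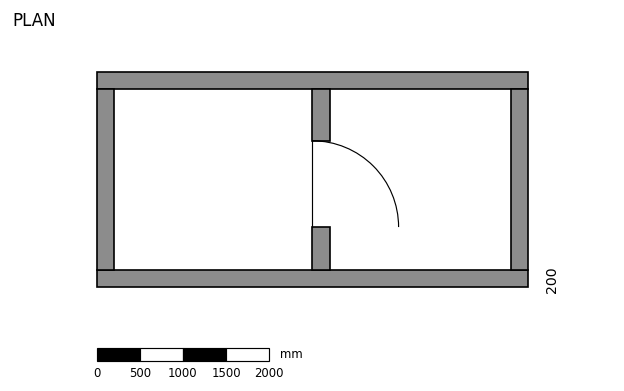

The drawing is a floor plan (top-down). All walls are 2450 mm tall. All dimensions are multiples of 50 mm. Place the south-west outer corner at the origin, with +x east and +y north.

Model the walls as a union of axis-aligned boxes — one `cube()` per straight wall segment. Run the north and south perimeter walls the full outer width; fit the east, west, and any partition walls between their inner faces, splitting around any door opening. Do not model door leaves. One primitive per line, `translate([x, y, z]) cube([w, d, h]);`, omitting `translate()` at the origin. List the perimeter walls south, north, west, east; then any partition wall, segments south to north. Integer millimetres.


cube([5000, 200, 2450]);
translate([0, 2300, 0]) cube([5000, 200, 2450]);
translate([0, 200, 0]) cube([200, 2100, 2450]);
translate([4800, 200, 0]) cube([200, 2100, 2450]);
translate([2500, 200, 0]) cube([200, 500, 2450]);
translate([2500, 1700, 0]) cube([200, 600, 2450]);


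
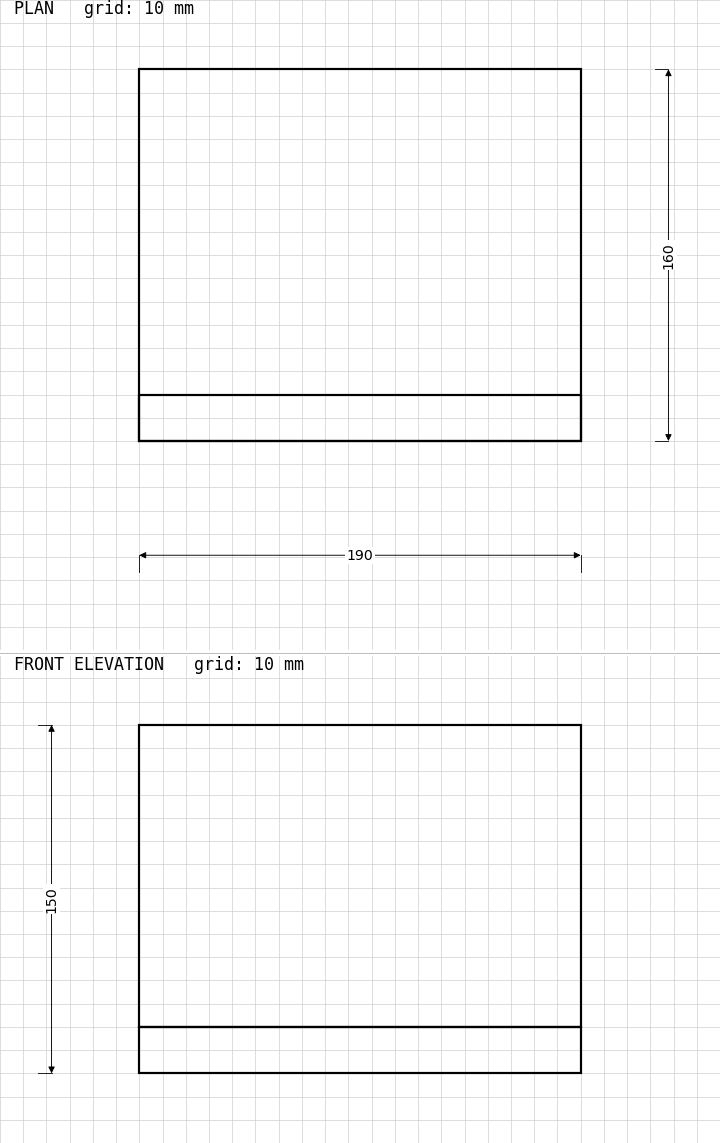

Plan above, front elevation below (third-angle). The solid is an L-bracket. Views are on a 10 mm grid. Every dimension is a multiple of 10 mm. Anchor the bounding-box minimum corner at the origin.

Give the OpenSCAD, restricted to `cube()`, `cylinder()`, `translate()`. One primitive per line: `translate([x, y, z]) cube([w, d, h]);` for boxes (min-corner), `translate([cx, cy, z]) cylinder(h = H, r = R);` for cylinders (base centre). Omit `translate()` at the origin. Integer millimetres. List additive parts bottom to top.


cube([190, 160, 20]);
translate([0, 0, 20]) cube([190, 20, 130]);


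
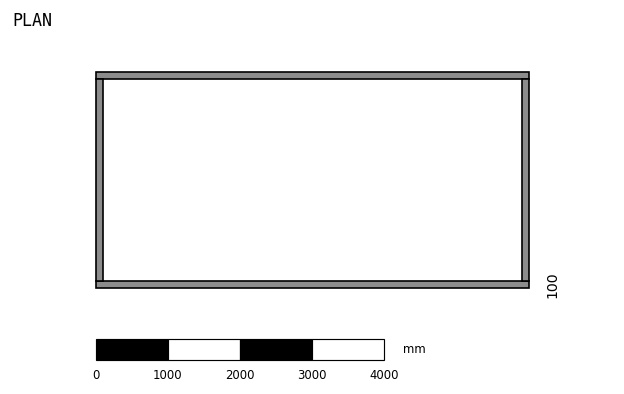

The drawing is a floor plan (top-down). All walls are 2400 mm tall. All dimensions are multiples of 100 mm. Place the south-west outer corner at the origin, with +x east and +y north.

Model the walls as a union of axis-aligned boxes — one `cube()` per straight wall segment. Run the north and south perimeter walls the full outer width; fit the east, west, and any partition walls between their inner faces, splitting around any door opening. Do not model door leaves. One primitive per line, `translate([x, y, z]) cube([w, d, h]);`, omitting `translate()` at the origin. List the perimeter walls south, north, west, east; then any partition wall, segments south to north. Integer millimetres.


cube([6000, 100, 2400]);
translate([0, 2900, 0]) cube([6000, 100, 2400]);
translate([0, 100, 0]) cube([100, 2800, 2400]);
translate([5900, 100, 0]) cube([100, 2800, 2400]);
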